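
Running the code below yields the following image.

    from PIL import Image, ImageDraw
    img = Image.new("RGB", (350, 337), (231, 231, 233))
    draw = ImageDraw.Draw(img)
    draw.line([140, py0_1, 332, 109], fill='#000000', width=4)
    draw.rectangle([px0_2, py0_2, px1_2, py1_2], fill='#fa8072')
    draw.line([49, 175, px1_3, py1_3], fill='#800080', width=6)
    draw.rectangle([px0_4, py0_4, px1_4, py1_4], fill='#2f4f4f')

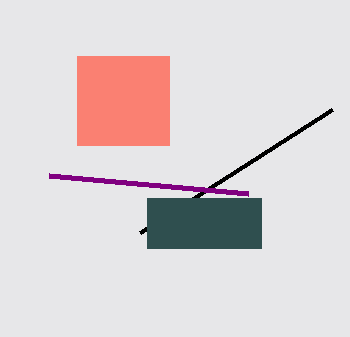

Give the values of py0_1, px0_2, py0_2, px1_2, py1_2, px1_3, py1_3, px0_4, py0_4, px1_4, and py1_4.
py0_1 = 232; px0_2 = 77; py0_2 = 56; px1_2 = 169; py1_2 = 145; px1_3 = 248; py1_3 = 193; px0_4 = 147; py0_4 = 198; px1_4 = 261; py1_4 = 248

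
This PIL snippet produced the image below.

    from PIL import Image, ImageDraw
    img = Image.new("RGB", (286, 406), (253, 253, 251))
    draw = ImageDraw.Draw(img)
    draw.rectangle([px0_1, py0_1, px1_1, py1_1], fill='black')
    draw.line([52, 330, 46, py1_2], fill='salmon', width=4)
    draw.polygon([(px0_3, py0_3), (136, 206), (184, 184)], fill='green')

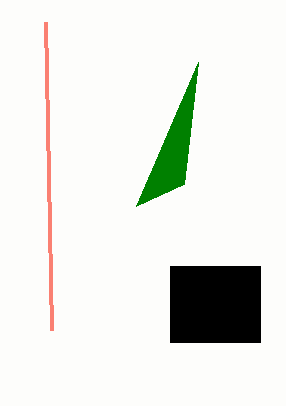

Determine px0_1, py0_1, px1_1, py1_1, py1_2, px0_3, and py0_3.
px0_1 = 170; py0_1 = 266; px1_1 = 260; py1_1 = 342; py1_2 = 22; px0_3 = 198; py0_3 = 62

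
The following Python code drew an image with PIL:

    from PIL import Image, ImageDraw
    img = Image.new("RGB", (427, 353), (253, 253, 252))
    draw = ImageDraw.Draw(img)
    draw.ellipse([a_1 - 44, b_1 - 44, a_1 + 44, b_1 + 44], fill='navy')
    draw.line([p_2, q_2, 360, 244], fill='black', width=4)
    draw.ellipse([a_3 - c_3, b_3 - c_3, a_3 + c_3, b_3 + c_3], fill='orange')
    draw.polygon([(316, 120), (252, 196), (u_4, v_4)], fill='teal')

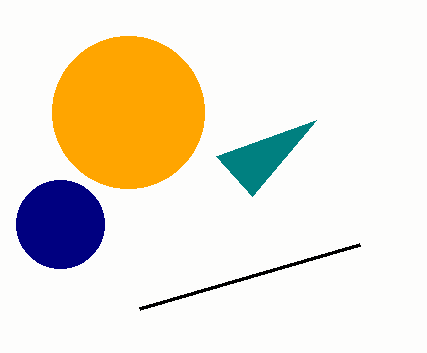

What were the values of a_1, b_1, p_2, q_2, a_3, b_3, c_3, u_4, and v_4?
a_1 = 60; b_1 = 224; p_2 = 140; q_2 = 308; a_3 = 128; b_3 = 112; c_3 = 76; u_4 = 216; v_4 = 156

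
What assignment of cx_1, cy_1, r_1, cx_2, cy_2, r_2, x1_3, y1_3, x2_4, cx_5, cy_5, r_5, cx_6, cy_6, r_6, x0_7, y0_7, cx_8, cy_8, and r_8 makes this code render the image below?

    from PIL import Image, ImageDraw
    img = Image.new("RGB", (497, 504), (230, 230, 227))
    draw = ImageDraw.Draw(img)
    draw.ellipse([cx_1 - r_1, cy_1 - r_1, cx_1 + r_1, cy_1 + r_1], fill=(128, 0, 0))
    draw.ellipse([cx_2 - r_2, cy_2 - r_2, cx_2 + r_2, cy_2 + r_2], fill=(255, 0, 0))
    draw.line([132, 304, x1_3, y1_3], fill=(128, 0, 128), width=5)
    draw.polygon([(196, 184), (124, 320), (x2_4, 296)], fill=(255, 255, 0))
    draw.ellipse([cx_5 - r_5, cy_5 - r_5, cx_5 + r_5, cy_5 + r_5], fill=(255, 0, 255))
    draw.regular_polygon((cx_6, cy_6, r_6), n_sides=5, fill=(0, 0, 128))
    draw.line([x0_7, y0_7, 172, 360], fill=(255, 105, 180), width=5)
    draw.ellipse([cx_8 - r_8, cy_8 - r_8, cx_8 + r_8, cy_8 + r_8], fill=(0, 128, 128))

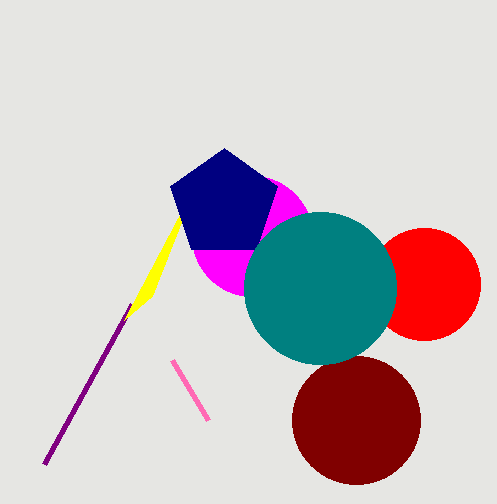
cx_1 = 356
cy_1 = 420
r_1 = 64
cx_2 = 424
cy_2 = 284
r_2 = 56
x1_3 = 44
y1_3 = 464
x2_4 = 152
cx_5 = 252
cy_5 = 236
r_5 = 60
cx_6 = 224
cy_6 = 204
r_6 = 56
x0_7 = 208
y0_7 = 420
cx_8 = 320
cy_8 = 288
r_8 = 76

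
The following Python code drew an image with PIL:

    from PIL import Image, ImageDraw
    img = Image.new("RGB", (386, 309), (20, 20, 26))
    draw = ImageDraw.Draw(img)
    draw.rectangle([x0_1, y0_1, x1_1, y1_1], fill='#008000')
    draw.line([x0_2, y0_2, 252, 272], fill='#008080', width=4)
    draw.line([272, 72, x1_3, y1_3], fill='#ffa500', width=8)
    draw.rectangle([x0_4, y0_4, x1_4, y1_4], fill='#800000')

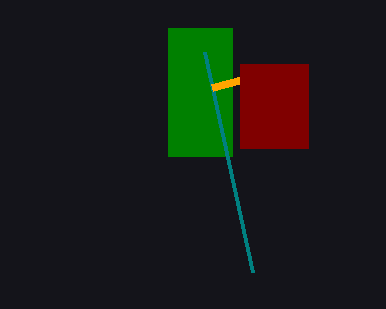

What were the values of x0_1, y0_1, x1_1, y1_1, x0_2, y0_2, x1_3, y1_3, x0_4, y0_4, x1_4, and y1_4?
x0_1 = 168, y0_1 = 28, x1_1 = 232, y1_1 = 156, x0_2 = 204, y0_2 = 52, x1_3 = 212, y1_3 = 88, x0_4 = 240, y0_4 = 64, x1_4 = 308, y1_4 = 148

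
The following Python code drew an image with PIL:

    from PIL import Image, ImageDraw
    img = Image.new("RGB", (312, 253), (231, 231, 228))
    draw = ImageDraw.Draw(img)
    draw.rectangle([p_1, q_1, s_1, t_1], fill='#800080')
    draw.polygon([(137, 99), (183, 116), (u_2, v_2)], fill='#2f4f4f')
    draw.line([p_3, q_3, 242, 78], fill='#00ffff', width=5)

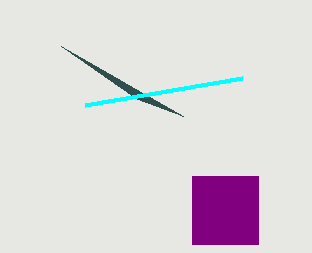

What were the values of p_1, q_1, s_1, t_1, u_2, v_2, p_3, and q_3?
p_1 = 192; q_1 = 176; s_1 = 258; t_1 = 244; u_2 = 61; v_2 = 46; p_3 = 85; q_3 = 105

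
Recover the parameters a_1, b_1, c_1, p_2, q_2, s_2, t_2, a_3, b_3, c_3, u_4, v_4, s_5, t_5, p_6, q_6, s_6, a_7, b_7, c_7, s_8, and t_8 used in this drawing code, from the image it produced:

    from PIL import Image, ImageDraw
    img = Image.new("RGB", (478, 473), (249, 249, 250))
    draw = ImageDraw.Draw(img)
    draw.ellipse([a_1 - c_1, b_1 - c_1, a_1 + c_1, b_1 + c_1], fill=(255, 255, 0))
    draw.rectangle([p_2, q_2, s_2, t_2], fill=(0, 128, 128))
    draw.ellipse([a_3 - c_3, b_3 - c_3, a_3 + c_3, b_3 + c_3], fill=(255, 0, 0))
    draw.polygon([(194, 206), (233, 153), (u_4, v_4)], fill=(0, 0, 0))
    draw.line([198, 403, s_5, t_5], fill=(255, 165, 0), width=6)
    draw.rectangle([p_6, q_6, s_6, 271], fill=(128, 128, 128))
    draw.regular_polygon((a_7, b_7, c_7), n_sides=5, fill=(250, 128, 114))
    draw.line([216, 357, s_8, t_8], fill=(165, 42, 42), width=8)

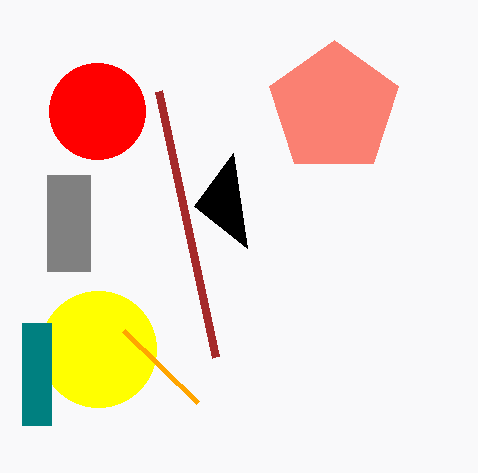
a_1 = 98
b_1 = 349
c_1 = 58
p_2 = 22
q_2 = 323
s_2 = 51
t_2 = 425
a_3 = 97
b_3 = 111
c_3 = 48
u_4 = 247
v_4 = 248
s_5 = 124
t_5 = 331
p_6 = 47
q_6 = 175
s_6 = 90
a_7 = 334
b_7 = 108
c_7 = 68
s_8 = 159
t_8 = 91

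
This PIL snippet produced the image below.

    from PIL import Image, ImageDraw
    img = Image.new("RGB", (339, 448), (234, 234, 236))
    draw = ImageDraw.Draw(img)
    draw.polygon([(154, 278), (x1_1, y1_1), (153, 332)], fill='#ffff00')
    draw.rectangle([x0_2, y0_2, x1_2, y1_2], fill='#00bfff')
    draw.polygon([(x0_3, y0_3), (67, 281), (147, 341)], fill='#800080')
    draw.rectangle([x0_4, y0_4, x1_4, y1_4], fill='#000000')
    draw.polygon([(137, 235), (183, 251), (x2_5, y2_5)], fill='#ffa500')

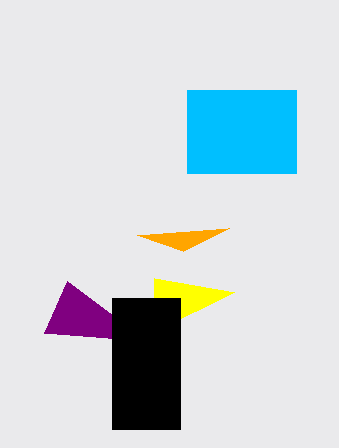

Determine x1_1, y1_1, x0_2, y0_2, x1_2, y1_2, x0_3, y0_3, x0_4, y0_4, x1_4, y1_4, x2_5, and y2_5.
x1_1 = 234; y1_1 = 292; x0_2 = 187; y0_2 = 90; x1_2 = 296; y1_2 = 173; x0_3 = 44; y0_3 = 333; x0_4 = 112; y0_4 = 298; x1_4 = 180; y1_4 = 429; x2_5 = 229; y2_5 = 228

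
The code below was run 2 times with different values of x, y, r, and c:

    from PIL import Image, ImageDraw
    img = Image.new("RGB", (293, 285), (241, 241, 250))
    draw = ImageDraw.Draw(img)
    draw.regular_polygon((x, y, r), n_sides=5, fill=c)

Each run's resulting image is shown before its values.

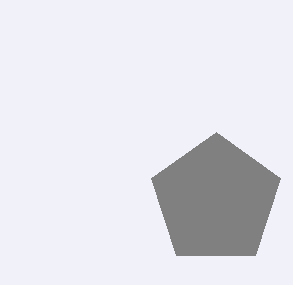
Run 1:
x = 216; y = 200; r = 68; c = 'gray'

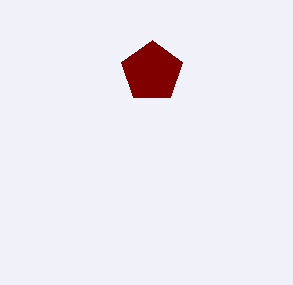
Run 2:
x = 152, y = 72, r = 32, c = 'maroon'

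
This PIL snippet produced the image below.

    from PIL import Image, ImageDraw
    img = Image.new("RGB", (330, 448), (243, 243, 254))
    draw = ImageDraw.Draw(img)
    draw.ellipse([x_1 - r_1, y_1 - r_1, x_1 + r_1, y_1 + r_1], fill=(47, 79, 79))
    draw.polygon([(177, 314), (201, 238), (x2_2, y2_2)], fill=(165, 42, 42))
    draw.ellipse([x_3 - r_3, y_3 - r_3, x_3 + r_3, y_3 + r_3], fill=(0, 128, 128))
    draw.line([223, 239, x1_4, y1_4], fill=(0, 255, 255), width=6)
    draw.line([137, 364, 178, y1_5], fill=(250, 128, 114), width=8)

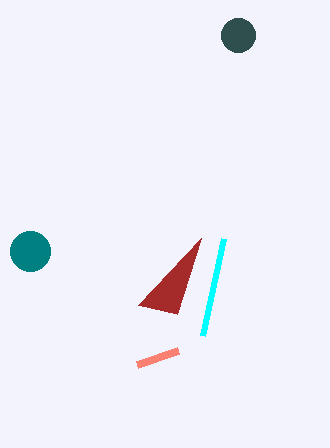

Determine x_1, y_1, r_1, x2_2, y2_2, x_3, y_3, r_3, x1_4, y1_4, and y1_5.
x_1 = 238; y_1 = 35; r_1 = 17; x2_2 = 138; y2_2 = 305; x_3 = 30; y_3 = 251; r_3 = 20; x1_4 = 202; y1_4 = 336; y1_5 = 350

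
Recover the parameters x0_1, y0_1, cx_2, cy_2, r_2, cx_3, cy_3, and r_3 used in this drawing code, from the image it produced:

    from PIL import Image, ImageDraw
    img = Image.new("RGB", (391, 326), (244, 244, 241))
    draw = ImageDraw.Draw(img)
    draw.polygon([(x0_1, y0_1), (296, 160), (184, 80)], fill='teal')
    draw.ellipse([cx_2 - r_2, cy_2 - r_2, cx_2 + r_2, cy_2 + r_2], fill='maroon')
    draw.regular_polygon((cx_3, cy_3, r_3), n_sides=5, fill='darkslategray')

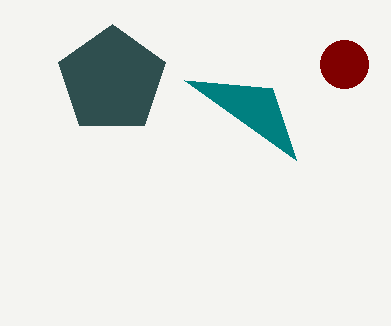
x0_1 = 272; y0_1 = 88; cx_2 = 344; cy_2 = 64; r_2 = 24; cx_3 = 112; cy_3 = 80; r_3 = 56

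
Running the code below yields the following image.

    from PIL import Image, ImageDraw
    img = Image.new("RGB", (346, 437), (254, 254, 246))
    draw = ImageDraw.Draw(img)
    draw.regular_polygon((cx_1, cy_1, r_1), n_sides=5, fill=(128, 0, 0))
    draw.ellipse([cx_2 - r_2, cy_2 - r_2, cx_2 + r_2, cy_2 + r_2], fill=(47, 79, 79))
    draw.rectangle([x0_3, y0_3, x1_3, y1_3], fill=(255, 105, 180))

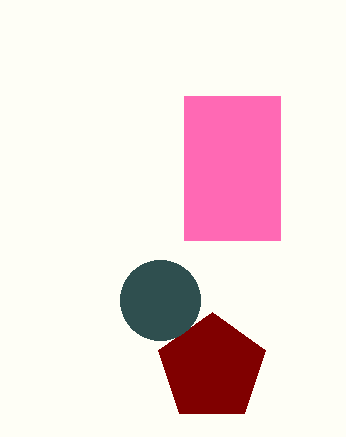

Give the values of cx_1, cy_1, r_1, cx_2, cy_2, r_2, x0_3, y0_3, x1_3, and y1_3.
cx_1 = 212, cy_1 = 368, r_1 = 56, cx_2 = 160, cy_2 = 300, r_2 = 40, x0_3 = 184, y0_3 = 96, x1_3 = 280, y1_3 = 240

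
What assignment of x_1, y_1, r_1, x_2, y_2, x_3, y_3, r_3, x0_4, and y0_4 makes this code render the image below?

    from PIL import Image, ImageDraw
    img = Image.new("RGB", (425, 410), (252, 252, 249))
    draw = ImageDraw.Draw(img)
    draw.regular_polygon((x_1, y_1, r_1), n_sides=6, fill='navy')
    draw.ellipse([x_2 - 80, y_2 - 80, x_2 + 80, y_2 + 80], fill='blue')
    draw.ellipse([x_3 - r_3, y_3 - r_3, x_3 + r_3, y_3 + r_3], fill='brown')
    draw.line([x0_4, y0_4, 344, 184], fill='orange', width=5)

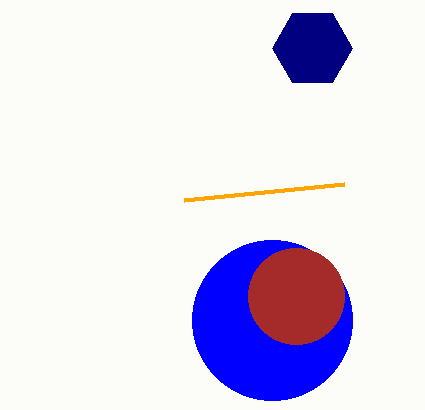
x_1 = 312, y_1 = 48, r_1 = 40, x_2 = 272, y_2 = 320, x_3 = 296, y_3 = 296, r_3 = 48, x0_4 = 184, y0_4 = 200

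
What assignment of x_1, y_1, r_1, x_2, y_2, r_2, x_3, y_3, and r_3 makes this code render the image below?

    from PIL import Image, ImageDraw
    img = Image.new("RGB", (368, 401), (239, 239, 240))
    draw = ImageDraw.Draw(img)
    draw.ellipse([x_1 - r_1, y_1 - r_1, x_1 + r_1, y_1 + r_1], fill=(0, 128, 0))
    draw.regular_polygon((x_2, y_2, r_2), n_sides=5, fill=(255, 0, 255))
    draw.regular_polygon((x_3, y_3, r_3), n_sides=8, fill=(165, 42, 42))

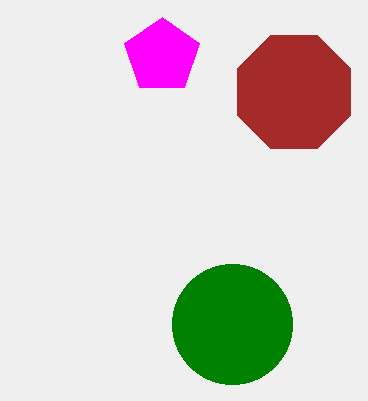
x_1 = 232
y_1 = 324
r_1 = 60
x_2 = 162
y_2 = 56
r_2 = 39
x_3 = 294
y_3 = 92
r_3 = 61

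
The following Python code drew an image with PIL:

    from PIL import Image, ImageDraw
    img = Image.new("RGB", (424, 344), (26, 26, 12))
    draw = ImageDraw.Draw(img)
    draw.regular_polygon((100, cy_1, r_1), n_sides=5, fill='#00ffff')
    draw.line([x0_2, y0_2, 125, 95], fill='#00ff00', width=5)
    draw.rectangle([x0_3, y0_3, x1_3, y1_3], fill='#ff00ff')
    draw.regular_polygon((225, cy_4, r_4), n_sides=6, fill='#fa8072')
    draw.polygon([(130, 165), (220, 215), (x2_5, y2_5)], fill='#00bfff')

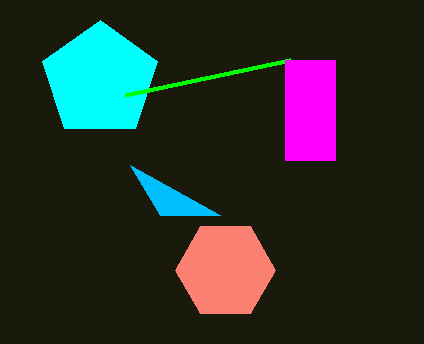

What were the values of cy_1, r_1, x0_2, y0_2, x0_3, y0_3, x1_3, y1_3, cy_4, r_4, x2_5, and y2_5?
cy_1 = 80, r_1 = 60, x0_2 = 290, y0_2 = 60, x0_3 = 285, y0_3 = 60, x1_3 = 335, y1_3 = 160, cy_4 = 270, r_4 = 50, x2_5 = 160, y2_5 = 215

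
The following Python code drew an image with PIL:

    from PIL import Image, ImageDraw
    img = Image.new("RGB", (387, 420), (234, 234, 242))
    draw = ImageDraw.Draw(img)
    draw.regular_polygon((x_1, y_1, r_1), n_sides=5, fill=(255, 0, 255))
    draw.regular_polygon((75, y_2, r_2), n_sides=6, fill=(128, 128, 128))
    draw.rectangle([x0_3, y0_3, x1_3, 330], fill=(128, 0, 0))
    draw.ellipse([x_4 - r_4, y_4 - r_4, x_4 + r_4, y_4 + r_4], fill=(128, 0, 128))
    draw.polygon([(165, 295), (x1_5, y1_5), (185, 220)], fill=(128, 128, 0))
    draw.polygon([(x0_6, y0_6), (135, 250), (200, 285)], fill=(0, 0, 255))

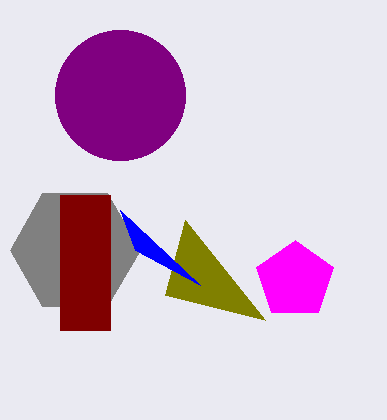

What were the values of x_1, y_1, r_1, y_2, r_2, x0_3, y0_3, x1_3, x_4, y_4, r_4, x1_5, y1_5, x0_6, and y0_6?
x_1 = 295; y_1 = 280; r_1 = 40; y_2 = 250; r_2 = 65; x0_3 = 60; y0_3 = 195; x1_3 = 110; x_4 = 120; y_4 = 95; r_4 = 65; x1_5 = 265; y1_5 = 320; x0_6 = 120; y0_6 = 210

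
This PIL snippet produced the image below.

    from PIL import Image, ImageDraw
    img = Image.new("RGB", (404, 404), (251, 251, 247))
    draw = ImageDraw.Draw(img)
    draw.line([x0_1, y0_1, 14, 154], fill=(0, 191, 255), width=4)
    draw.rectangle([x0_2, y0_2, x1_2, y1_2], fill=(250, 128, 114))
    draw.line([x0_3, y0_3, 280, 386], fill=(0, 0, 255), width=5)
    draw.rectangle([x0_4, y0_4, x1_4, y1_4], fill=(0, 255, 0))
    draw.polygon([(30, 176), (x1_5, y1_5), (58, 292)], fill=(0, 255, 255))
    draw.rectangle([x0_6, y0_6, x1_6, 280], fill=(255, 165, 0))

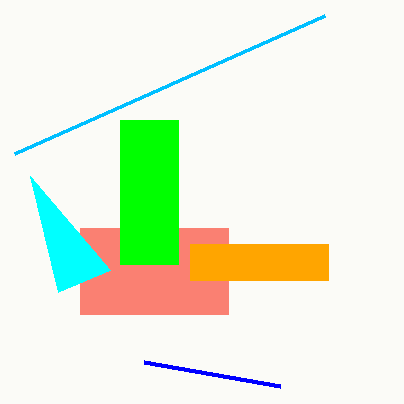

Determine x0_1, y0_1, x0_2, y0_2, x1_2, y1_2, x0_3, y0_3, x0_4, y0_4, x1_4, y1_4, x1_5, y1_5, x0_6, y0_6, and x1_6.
x0_1 = 324; y0_1 = 16; x0_2 = 80; y0_2 = 228; x1_2 = 228; y1_2 = 314; x0_3 = 144; y0_3 = 362; x0_4 = 120; y0_4 = 120; x1_4 = 178; y1_4 = 264; x1_5 = 110; y1_5 = 270; x0_6 = 190; y0_6 = 244; x1_6 = 328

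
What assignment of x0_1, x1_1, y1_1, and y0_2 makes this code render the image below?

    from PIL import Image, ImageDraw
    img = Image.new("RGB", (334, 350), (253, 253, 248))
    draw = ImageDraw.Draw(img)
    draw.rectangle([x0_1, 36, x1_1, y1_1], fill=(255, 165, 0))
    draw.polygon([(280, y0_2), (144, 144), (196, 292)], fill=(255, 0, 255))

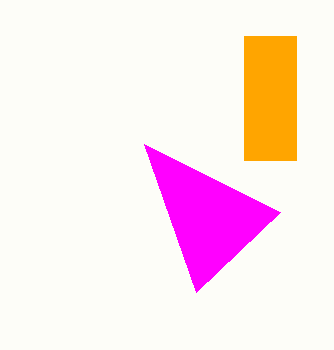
x0_1 = 244; x1_1 = 296; y1_1 = 160; y0_2 = 212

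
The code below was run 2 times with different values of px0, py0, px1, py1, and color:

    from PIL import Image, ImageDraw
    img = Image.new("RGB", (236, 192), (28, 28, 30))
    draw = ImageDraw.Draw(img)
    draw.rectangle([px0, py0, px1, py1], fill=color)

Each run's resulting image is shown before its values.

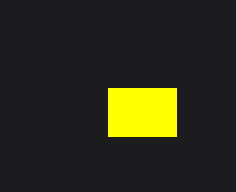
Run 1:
px0 = 108, py0 = 88, px1 = 176, py1 = 136, color = 'yellow'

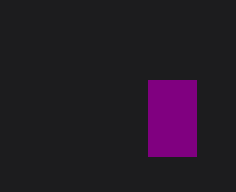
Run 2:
px0 = 148
py0 = 80
px1 = 196
py1 = 156
color = 'purple'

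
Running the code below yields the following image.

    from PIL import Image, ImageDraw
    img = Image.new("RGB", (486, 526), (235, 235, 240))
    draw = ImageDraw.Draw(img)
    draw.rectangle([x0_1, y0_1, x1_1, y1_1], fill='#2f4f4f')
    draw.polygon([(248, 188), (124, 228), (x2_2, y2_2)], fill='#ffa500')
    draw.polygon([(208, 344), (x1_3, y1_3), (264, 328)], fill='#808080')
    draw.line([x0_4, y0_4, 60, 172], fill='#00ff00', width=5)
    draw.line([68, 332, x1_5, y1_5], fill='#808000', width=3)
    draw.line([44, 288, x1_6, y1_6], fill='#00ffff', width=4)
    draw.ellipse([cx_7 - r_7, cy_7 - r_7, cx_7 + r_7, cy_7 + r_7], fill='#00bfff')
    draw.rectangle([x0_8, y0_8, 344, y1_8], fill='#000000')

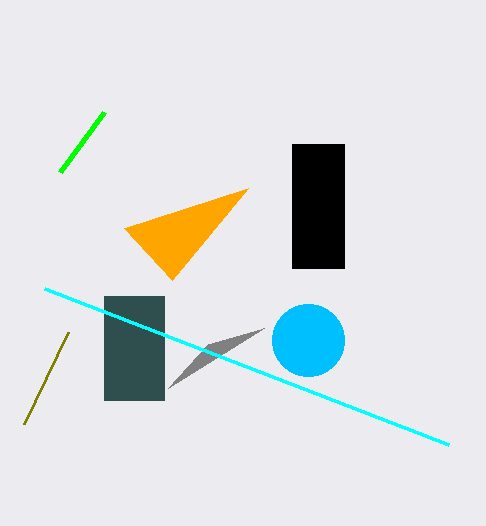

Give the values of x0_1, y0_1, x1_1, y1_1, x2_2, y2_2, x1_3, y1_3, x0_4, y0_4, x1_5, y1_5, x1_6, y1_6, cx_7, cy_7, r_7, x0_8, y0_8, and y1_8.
x0_1 = 104; y0_1 = 296; x1_1 = 164; y1_1 = 400; x2_2 = 172; y2_2 = 280; x1_3 = 168; y1_3 = 388; x0_4 = 104; y0_4 = 112; x1_5 = 24; y1_5 = 424; x1_6 = 448; y1_6 = 444; cx_7 = 308; cy_7 = 340; r_7 = 36; x0_8 = 292; y0_8 = 144; y1_8 = 268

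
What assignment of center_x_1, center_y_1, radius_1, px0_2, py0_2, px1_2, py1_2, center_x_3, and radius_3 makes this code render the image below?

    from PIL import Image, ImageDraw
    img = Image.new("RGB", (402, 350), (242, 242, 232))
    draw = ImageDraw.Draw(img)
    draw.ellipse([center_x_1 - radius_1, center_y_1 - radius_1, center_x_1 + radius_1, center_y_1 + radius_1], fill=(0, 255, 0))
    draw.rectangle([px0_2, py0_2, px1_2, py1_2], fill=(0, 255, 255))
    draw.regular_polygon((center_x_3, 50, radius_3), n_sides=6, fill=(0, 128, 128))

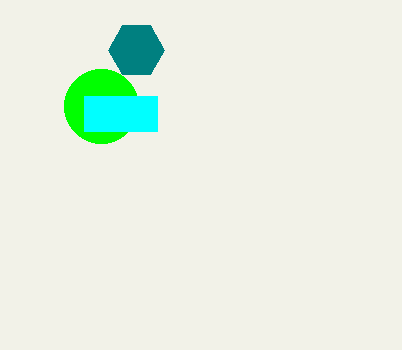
center_x_1 = 101
center_y_1 = 106
radius_1 = 37
px0_2 = 84
py0_2 = 96
px1_2 = 157
py1_2 = 131
center_x_3 = 136
radius_3 = 28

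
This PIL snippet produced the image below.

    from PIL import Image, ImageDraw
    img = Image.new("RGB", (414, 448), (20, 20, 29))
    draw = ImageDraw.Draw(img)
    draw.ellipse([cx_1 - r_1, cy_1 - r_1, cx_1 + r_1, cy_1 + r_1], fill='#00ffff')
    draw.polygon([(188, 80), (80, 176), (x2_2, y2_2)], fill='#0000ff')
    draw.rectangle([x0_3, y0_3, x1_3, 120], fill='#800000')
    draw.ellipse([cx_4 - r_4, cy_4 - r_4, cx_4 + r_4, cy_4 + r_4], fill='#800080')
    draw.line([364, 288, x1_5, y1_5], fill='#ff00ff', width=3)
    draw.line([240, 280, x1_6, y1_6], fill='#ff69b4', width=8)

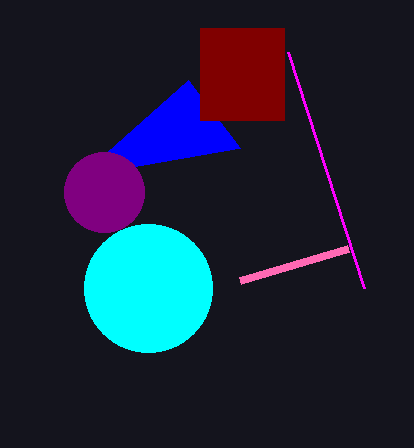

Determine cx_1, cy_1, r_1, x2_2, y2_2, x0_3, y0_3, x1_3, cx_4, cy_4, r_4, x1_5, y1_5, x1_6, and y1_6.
cx_1 = 148, cy_1 = 288, r_1 = 64, x2_2 = 240, y2_2 = 148, x0_3 = 200, y0_3 = 28, x1_3 = 284, cx_4 = 104, cy_4 = 192, r_4 = 40, x1_5 = 288, y1_5 = 52, x1_6 = 348, y1_6 = 248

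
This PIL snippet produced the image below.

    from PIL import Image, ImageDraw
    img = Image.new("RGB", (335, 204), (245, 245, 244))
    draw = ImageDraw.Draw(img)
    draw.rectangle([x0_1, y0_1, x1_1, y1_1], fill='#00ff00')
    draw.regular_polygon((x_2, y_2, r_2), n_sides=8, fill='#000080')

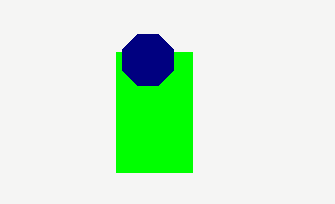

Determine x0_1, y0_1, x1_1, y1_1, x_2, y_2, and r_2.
x0_1 = 116
y0_1 = 52
x1_1 = 192
y1_1 = 172
x_2 = 148
y_2 = 60
r_2 = 28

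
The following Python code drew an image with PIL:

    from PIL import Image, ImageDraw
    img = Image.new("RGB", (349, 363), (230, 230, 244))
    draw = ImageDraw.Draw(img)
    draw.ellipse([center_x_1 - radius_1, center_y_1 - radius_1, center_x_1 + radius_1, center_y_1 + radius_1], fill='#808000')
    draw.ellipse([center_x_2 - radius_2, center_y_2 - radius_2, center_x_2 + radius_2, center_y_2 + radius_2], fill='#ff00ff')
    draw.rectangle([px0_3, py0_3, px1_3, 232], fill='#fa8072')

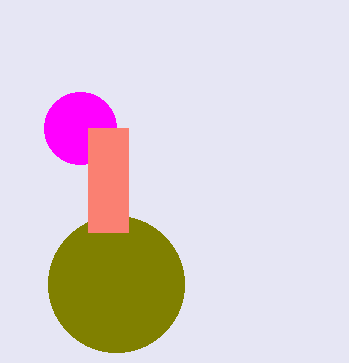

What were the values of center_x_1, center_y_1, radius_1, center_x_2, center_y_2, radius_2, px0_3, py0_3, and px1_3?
center_x_1 = 116
center_y_1 = 284
radius_1 = 68
center_x_2 = 80
center_y_2 = 128
radius_2 = 36
px0_3 = 88
py0_3 = 128
px1_3 = 128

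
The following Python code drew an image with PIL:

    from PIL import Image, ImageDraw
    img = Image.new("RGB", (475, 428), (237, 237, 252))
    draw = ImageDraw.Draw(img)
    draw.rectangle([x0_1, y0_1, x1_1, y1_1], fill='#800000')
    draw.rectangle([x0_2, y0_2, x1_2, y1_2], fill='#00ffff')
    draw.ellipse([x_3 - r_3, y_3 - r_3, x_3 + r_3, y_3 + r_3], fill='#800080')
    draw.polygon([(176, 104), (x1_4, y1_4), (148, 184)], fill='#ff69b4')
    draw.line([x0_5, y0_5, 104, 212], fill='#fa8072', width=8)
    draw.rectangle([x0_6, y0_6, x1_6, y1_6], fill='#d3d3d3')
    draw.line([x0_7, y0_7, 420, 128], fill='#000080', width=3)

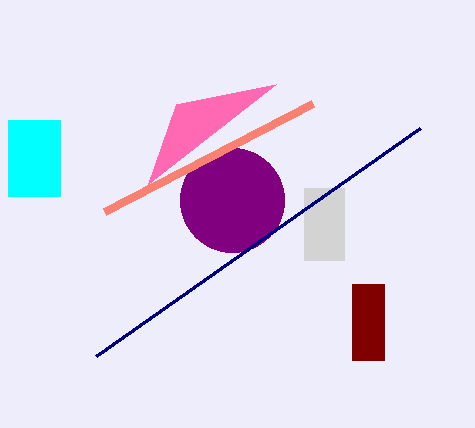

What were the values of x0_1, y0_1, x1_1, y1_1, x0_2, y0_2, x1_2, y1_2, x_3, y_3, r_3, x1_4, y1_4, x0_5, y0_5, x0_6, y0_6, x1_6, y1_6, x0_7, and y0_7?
x0_1 = 352, y0_1 = 284, x1_1 = 384, y1_1 = 360, x0_2 = 8, y0_2 = 120, x1_2 = 60, y1_2 = 196, x_3 = 232, y_3 = 200, r_3 = 52, x1_4 = 276, y1_4 = 84, x0_5 = 312, y0_5 = 104, x0_6 = 304, y0_6 = 188, x1_6 = 344, y1_6 = 260, x0_7 = 96, y0_7 = 356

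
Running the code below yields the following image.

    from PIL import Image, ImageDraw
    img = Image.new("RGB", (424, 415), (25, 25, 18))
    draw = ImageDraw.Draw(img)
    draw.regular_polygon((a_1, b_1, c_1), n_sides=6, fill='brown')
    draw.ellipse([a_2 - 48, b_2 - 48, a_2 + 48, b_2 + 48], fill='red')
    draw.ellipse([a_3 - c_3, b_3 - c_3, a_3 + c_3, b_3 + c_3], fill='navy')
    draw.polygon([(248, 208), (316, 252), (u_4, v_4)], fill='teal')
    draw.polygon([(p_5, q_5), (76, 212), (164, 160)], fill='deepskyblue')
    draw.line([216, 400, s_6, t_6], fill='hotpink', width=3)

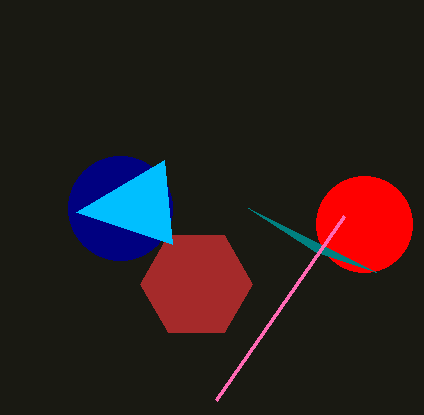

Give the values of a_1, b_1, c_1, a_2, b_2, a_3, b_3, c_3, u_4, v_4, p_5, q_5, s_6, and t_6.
a_1 = 196
b_1 = 284
c_1 = 56
a_2 = 364
b_2 = 224
a_3 = 120
b_3 = 208
c_3 = 52
u_4 = 376
v_4 = 272
p_5 = 172
q_5 = 244
s_6 = 344
t_6 = 216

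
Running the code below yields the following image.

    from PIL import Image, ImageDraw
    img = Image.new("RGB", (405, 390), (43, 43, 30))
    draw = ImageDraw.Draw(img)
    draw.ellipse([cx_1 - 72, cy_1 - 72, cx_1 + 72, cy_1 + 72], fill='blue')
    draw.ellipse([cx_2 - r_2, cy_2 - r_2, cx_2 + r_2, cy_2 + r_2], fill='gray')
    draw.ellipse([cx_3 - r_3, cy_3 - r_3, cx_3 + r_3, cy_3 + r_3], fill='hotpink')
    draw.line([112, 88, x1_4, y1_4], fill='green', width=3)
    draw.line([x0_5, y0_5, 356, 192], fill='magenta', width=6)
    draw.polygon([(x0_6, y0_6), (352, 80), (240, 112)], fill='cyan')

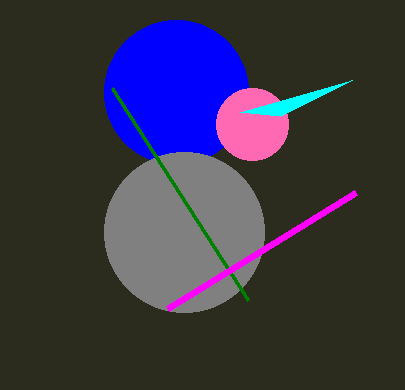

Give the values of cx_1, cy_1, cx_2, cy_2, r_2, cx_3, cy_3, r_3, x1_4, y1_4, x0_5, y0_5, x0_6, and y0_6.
cx_1 = 176; cy_1 = 92; cx_2 = 184; cy_2 = 232; r_2 = 80; cx_3 = 252; cy_3 = 124; r_3 = 36; x1_4 = 248; y1_4 = 300; x0_5 = 168; y0_5 = 308; x0_6 = 280; y0_6 = 116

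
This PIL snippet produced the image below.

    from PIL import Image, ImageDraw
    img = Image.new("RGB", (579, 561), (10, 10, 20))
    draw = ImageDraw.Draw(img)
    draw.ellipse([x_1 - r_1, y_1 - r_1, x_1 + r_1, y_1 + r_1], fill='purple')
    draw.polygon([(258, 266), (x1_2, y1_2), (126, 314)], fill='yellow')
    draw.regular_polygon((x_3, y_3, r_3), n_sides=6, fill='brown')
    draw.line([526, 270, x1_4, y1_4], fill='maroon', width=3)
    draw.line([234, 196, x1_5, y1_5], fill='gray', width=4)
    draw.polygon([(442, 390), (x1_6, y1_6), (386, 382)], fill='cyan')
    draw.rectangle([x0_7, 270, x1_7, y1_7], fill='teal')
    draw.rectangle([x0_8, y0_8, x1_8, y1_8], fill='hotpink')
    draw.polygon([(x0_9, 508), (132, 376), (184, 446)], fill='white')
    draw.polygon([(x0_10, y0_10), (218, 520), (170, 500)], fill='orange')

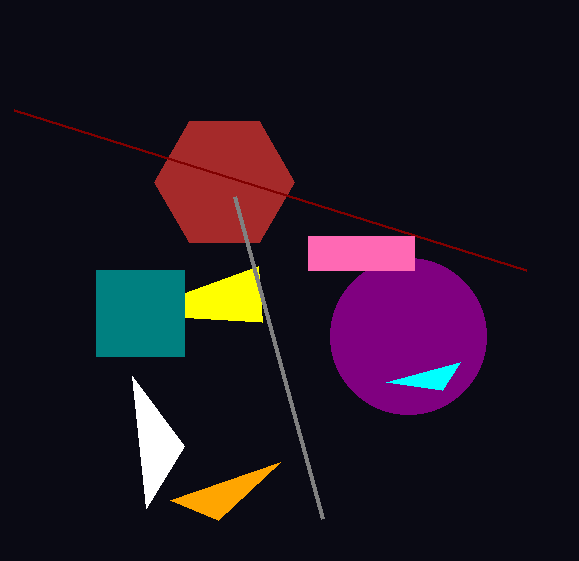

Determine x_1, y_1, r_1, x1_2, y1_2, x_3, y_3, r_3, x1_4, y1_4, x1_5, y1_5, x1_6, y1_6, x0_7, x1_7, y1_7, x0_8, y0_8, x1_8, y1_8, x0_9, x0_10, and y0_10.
x_1 = 408
y_1 = 336
r_1 = 78
x1_2 = 262
y1_2 = 322
x_3 = 224
y_3 = 182
r_3 = 70
x1_4 = 14
y1_4 = 110
x1_5 = 322
y1_5 = 518
x1_6 = 460
y1_6 = 362
x0_7 = 96
x1_7 = 184
y1_7 = 356
x0_8 = 308
y0_8 = 236
x1_8 = 414
y1_8 = 270
x0_9 = 146
x0_10 = 280
y0_10 = 462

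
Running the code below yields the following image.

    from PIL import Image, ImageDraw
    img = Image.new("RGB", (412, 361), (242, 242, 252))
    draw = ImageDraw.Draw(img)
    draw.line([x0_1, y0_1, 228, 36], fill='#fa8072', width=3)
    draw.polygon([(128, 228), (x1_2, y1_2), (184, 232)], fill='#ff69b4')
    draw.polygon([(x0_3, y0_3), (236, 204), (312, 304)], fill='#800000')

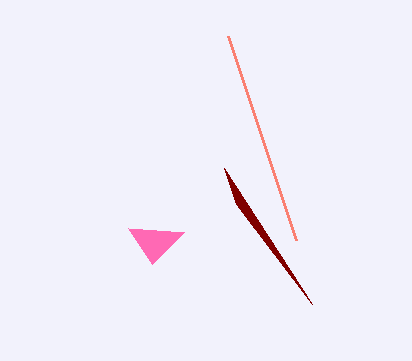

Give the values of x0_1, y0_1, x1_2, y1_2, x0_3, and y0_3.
x0_1 = 296, y0_1 = 240, x1_2 = 152, y1_2 = 264, x0_3 = 224, y0_3 = 168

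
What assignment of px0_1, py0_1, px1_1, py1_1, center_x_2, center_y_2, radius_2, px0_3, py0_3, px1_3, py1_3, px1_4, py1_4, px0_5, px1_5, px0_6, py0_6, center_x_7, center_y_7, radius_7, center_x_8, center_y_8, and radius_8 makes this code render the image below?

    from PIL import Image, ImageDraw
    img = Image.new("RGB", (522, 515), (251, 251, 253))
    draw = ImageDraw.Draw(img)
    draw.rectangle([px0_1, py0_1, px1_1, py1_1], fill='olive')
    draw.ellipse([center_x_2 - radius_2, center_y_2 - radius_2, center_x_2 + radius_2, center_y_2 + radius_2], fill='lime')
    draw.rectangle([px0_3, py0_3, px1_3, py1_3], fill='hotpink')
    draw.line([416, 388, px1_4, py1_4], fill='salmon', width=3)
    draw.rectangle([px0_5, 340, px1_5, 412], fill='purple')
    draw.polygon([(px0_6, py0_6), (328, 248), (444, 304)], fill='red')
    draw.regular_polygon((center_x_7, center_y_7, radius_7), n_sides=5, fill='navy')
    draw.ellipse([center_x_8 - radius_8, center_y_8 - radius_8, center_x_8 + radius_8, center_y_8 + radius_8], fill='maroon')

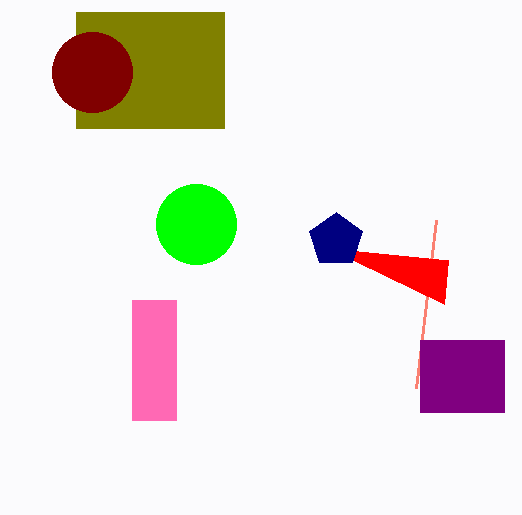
px0_1 = 76, py0_1 = 12, px1_1 = 224, py1_1 = 128, center_x_2 = 196, center_y_2 = 224, radius_2 = 40, px0_3 = 132, py0_3 = 300, px1_3 = 176, py1_3 = 420, px1_4 = 436, py1_4 = 220, px0_5 = 420, px1_5 = 504, px0_6 = 448, py0_6 = 260, center_x_7 = 336, center_y_7 = 240, radius_7 = 28, center_x_8 = 92, center_y_8 = 72, radius_8 = 40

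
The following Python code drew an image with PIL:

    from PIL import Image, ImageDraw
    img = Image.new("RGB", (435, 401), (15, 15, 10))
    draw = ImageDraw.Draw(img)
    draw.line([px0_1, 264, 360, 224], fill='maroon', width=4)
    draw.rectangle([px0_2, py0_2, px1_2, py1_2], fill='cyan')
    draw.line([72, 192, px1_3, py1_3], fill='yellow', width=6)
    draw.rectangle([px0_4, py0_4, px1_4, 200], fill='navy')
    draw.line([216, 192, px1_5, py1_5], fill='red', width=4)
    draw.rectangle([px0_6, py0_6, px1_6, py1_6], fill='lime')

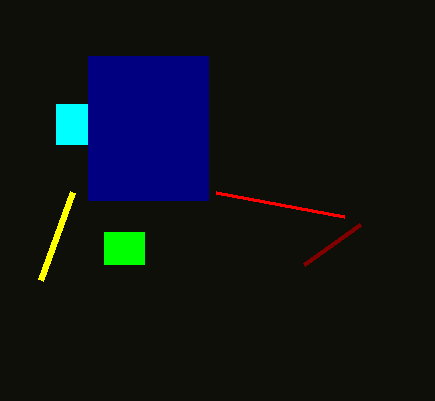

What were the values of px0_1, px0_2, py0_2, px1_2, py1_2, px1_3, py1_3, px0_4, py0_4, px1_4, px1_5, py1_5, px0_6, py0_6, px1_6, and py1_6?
px0_1 = 304
px0_2 = 56
py0_2 = 104
px1_2 = 88
py1_2 = 144
px1_3 = 40
py1_3 = 280
px0_4 = 88
py0_4 = 56
px1_4 = 208
px1_5 = 344
py1_5 = 216
px0_6 = 104
py0_6 = 232
px1_6 = 144
py1_6 = 264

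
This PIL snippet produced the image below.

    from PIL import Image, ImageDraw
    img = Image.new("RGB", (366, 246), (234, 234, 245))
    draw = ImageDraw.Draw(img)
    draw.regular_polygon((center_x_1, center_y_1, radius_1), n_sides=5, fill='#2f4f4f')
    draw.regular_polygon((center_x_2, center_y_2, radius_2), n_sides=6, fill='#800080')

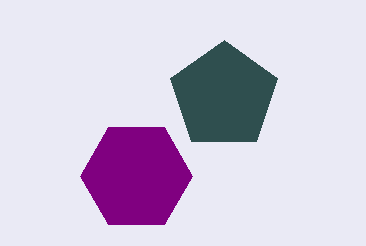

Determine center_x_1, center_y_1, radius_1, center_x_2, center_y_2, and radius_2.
center_x_1 = 224
center_y_1 = 96
radius_1 = 56
center_x_2 = 136
center_y_2 = 176
radius_2 = 56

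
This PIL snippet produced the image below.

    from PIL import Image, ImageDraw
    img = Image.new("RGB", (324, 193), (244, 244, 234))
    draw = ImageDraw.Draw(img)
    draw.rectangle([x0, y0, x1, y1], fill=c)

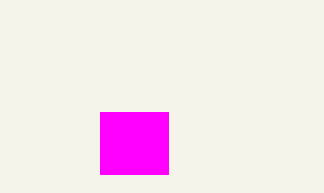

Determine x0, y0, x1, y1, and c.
x0 = 100; y0 = 112; x1 = 168; y1 = 174; c = 'magenta'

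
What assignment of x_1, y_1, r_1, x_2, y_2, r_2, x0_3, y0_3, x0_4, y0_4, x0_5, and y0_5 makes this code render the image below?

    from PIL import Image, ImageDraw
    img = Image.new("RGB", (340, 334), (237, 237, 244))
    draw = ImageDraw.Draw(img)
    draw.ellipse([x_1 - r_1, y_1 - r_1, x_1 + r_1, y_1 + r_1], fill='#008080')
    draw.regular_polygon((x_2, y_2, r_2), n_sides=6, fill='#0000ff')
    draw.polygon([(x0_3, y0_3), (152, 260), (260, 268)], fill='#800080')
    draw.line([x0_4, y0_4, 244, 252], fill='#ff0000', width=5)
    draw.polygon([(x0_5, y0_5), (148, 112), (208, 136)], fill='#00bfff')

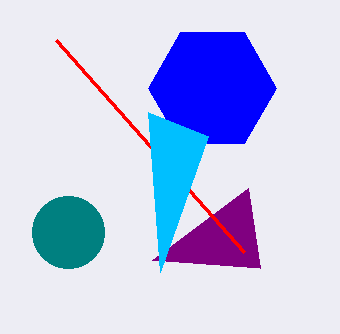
x_1 = 68, y_1 = 232, r_1 = 36, x_2 = 212, y_2 = 88, r_2 = 64, x0_3 = 248, y0_3 = 188, x0_4 = 56, y0_4 = 40, x0_5 = 160, y0_5 = 272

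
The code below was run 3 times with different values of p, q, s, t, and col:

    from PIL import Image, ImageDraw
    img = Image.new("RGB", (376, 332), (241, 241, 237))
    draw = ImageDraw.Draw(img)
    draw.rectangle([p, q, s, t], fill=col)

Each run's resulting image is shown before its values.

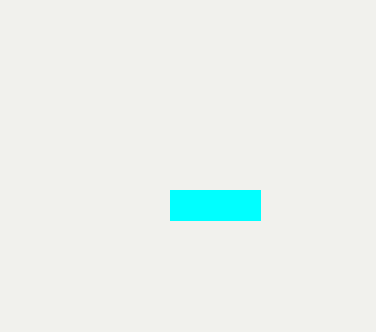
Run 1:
p = 170; q = 190; s = 260; t = 220; col = 'cyan'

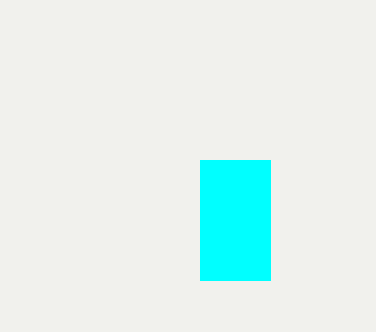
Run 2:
p = 200, q = 160, s = 270, t = 280, col = 'cyan'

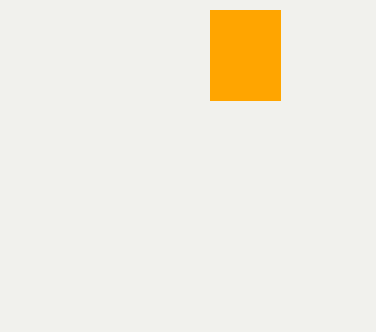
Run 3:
p = 210, q = 10, s = 280, t = 100, col = 'orange'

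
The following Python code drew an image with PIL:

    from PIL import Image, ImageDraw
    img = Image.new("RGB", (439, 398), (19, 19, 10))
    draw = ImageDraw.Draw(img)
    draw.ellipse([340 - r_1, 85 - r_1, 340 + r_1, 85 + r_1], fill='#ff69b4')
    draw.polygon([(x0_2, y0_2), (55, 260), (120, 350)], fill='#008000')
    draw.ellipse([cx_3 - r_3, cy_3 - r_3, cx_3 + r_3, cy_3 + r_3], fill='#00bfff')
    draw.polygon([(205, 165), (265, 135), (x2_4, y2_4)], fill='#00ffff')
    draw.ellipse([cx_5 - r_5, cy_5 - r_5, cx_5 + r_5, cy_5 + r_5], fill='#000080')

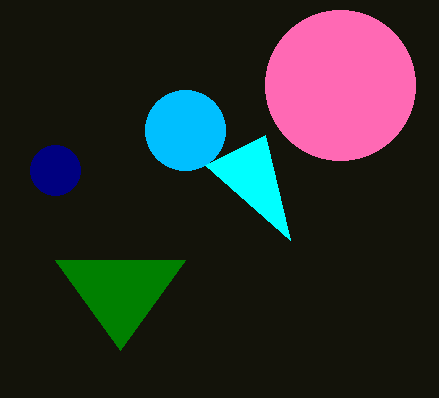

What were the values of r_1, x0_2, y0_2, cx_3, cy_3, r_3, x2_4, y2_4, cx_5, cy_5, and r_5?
r_1 = 75, x0_2 = 185, y0_2 = 260, cx_3 = 185, cy_3 = 130, r_3 = 40, x2_4 = 290, y2_4 = 240, cx_5 = 55, cy_5 = 170, r_5 = 25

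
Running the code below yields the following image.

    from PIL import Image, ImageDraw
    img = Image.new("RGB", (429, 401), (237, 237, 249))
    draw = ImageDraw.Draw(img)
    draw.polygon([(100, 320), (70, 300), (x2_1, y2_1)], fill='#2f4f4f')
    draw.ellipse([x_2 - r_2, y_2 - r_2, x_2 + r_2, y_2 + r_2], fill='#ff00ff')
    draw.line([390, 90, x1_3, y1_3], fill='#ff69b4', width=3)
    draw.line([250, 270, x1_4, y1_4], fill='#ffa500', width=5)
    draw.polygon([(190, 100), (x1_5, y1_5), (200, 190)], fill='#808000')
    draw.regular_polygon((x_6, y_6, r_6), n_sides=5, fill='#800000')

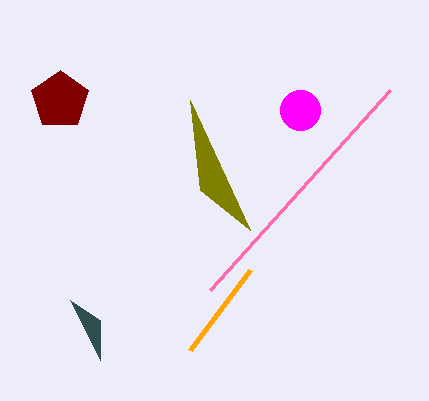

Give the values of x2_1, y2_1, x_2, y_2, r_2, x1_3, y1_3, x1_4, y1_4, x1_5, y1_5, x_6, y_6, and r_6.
x2_1 = 100; y2_1 = 360; x_2 = 300; y_2 = 110; r_2 = 20; x1_3 = 210; y1_3 = 290; x1_4 = 190; y1_4 = 350; x1_5 = 250; y1_5 = 230; x_6 = 60; y_6 = 100; r_6 = 30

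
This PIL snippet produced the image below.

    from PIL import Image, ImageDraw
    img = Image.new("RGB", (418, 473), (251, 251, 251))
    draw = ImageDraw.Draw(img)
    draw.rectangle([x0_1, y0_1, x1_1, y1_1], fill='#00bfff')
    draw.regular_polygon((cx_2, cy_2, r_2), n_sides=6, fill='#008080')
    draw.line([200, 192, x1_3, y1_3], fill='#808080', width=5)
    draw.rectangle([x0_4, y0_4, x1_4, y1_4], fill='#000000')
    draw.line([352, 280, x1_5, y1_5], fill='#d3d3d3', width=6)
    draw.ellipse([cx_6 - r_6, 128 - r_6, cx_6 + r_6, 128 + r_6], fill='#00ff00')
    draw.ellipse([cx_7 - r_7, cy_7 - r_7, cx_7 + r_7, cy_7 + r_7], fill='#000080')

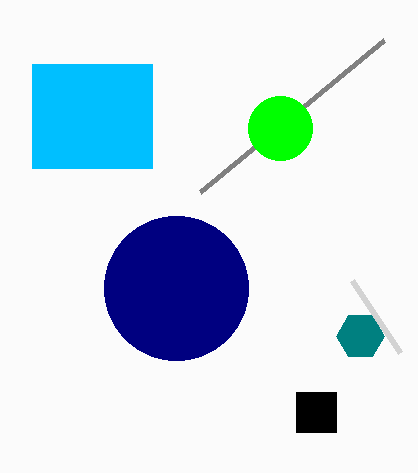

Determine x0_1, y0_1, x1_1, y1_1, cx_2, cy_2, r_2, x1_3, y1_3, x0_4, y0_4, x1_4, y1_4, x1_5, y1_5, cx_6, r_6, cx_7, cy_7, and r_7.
x0_1 = 32; y0_1 = 64; x1_1 = 152; y1_1 = 168; cx_2 = 360; cy_2 = 336; r_2 = 24; x1_3 = 384; y1_3 = 40; x0_4 = 296; y0_4 = 392; x1_4 = 336; y1_4 = 432; x1_5 = 400; y1_5 = 352; cx_6 = 280; r_6 = 32; cx_7 = 176; cy_7 = 288; r_7 = 72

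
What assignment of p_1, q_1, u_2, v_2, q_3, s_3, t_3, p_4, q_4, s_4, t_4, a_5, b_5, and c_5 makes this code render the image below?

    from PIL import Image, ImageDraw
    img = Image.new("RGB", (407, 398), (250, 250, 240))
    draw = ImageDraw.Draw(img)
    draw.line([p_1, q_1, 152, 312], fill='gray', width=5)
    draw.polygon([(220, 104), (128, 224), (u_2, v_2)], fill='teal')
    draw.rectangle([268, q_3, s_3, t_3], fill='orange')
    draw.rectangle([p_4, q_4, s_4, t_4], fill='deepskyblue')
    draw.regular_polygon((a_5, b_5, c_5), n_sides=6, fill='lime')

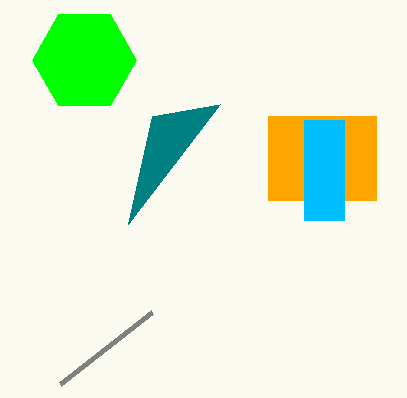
p_1 = 60, q_1 = 384, u_2 = 152, v_2 = 116, q_3 = 116, s_3 = 376, t_3 = 200, p_4 = 304, q_4 = 120, s_4 = 344, t_4 = 220, a_5 = 84, b_5 = 60, c_5 = 52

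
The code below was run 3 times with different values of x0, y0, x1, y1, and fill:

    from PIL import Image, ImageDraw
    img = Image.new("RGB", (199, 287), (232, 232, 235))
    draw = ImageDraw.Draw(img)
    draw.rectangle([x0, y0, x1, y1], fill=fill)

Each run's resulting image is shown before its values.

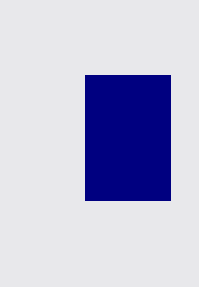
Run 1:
x0 = 85; y0 = 75; x1 = 170; y1 = 200; fill = 'navy'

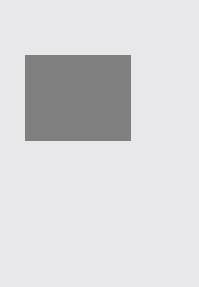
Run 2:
x0 = 25
y0 = 55
x1 = 130
y1 = 140
fill = 'gray'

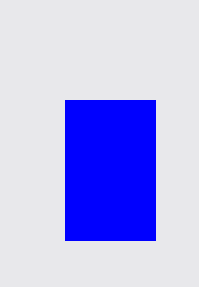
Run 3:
x0 = 65
y0 = 100
x1 = 155
y1 = 240
fill = 'blue'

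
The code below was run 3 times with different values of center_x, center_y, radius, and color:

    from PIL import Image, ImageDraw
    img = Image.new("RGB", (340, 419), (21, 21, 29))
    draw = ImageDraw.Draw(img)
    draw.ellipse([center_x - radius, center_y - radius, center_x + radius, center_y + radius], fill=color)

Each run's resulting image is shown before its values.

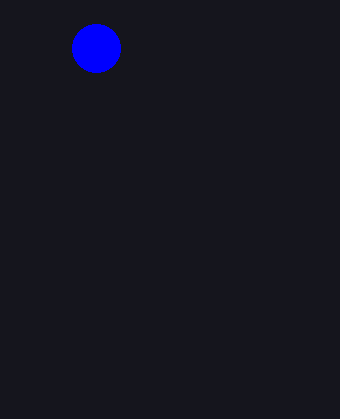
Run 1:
center_x = 96; center_y = 48; radius = 24; color = 'blue'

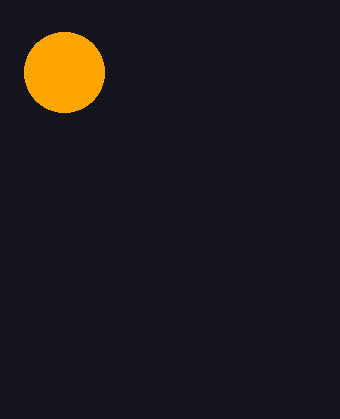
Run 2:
center_x = 64
center_y = 72
radius = 40
color = 'orange'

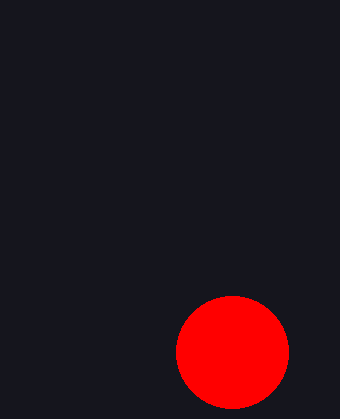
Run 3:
center_x = 232; center_y = 352; radius = 56; color = 'red'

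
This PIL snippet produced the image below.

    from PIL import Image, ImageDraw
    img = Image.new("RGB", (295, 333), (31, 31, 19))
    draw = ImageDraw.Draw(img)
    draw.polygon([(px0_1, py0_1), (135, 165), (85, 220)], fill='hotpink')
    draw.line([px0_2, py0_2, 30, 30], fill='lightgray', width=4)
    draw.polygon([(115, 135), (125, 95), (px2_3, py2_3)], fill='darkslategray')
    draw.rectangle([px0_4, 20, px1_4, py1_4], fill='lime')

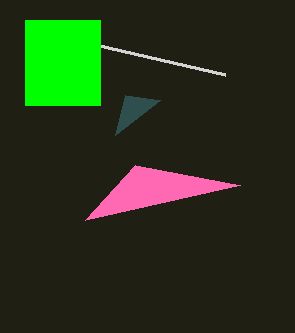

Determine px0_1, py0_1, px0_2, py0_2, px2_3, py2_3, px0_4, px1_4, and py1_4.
px0_1 = 240
py0_1 = 185
px0_2 = 225
py0_2 = 75
px2_3 = 160
py2_3 = 100
px0_4 = 25
px1_4 = 100
py1_4 = 105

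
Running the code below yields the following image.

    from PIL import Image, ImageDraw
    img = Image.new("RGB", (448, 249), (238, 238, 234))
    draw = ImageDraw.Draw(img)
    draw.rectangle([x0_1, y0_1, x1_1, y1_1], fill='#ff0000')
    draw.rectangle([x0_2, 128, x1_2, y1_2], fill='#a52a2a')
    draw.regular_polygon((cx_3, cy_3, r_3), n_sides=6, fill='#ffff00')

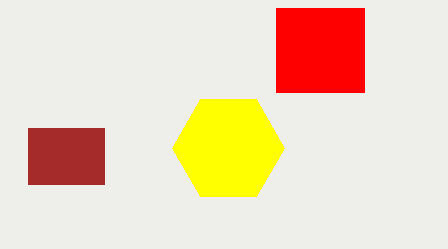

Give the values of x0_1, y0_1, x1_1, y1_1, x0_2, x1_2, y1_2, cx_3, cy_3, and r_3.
x0_1 = 276; y0_1 = 8; x1_1 = 364; y1_1 = 92; x0_2 = 28; x1_2 = 104; y1_2 = 184; cx_3 = 228; cy_3 = 148; r_3 = 56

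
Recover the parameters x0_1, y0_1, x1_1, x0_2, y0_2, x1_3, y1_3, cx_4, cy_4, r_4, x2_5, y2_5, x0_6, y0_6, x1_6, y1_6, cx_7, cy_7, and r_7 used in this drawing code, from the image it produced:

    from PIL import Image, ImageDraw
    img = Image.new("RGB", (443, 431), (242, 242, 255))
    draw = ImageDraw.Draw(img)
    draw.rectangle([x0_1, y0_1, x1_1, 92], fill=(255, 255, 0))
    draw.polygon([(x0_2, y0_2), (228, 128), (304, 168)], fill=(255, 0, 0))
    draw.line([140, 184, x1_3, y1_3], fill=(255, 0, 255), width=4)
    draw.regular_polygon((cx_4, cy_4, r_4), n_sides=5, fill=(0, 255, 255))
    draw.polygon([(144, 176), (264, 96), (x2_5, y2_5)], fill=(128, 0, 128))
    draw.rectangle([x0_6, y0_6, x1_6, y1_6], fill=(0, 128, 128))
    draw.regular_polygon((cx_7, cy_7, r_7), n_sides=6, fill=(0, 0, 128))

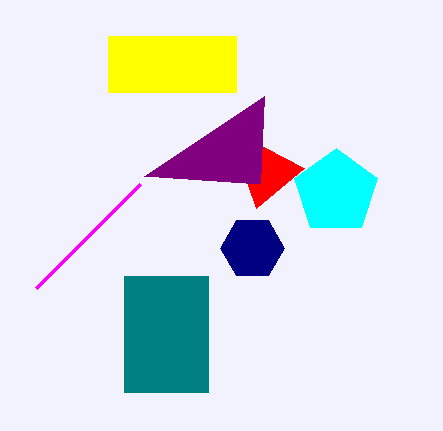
x0_1 = 108, y0_1 = 36, x1_1 = 236, x0_2 = 256, y0_2 = 208, x1_3 = 36, y1_3 = 288, cx_4 = 336, cy_4 = 192, r_4 = 44, x2_5 = 260, y2_5 = 184, x0_6 = 124, y0_6 = 276, x1_6 = 208, y1_6 = 392, cx_7 = 252, cy_7 = 248, r_7 = 32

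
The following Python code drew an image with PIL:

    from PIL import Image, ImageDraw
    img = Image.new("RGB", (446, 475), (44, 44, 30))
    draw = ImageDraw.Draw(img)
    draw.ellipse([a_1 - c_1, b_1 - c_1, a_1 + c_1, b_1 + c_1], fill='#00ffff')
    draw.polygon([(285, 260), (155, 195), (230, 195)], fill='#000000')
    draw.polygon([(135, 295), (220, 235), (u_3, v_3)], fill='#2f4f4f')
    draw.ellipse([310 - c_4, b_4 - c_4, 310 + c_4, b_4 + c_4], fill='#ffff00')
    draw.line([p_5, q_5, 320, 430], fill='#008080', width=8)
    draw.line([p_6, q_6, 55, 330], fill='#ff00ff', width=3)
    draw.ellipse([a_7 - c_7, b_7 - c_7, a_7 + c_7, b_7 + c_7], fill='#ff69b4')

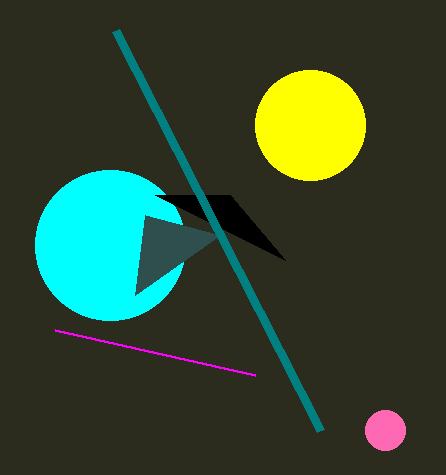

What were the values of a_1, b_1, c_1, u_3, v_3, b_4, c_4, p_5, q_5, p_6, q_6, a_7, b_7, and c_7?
a_1 = 110; b_1 = 245; c_1 = 75; u_3 = 145; v_3 = 215; b_4 = 125; c_4 = 55; p_5 = 115; q_5 = 30; p_6 = 255; q_6 = 375; a_7 = 385; b_7 = 430; c_7 = 20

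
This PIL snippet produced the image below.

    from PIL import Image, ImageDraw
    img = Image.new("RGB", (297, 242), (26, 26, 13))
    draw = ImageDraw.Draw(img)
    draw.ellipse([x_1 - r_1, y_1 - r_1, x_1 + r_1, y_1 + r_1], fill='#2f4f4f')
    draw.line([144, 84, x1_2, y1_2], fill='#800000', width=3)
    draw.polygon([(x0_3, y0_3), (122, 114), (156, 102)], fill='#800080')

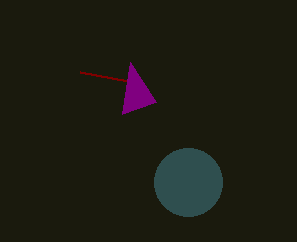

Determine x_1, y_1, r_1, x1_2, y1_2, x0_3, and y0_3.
x_1 = 188, y_1 = 182, r_1 = 34, x1_2 = 80, y1_2 = 72, x0_3 = 130, y0_3 = 62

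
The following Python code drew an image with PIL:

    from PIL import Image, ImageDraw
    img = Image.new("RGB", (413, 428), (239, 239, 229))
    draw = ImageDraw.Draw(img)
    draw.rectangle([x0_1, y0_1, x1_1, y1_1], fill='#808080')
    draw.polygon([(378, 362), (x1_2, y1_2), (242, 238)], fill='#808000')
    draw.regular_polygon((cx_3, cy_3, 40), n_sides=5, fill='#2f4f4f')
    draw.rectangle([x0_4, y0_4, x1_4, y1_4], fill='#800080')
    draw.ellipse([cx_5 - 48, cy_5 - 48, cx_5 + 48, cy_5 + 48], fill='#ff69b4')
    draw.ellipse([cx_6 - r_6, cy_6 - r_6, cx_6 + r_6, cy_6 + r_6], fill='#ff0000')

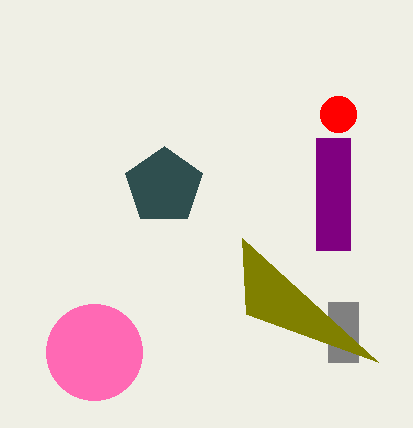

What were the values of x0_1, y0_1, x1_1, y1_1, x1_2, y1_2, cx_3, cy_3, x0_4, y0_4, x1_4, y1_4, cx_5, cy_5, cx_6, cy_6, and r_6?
x0_1 = 328; y0_1 = 302; x1_1 = 358; y1_1 = 362; x1_2 = 246; y1_2 = 314; cx_3 = 164; cy_3 = 186; x0_4 = 316; y0_4 = 138; x1_4 = 350; y1_4 = 250; cx_5 = 94; cy_5 = 352; cx_6 = 338; cy_6 = 114; r_6 = 18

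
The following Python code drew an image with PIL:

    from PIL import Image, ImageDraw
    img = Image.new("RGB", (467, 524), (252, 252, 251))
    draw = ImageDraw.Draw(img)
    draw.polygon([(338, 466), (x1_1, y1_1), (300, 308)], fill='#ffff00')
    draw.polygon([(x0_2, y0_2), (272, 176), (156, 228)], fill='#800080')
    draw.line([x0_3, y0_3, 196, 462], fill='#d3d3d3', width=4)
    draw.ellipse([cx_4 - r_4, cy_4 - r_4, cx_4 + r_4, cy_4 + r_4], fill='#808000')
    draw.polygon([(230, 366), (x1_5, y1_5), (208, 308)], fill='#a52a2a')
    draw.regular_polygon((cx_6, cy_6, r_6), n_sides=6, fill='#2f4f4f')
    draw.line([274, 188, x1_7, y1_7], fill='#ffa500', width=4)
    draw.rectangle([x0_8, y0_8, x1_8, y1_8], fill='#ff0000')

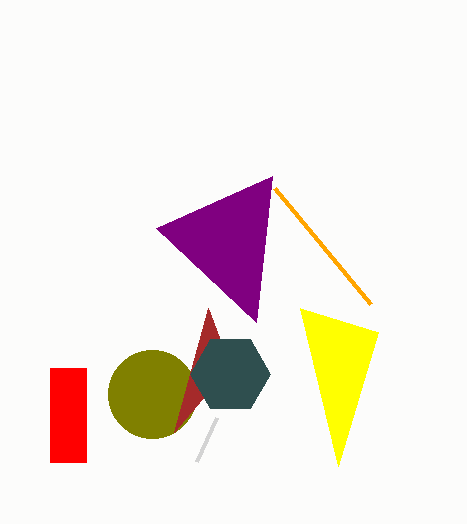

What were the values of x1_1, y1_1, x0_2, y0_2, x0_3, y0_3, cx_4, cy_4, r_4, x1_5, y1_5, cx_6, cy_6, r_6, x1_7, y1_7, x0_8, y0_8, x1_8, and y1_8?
x1_1 = 378, y1_1 = 332, x0_2 = 256, y0_2 = 322, x0_3 = 216, y0_3 = 418, cx_4 = 152, cy_4 = 394, r_4 = 44, x1_5 = 174, y1_5 = 432, cx_6 = 230, cy_6 = 374, r_6 = 40, x1_7 = 370, y1_7 = 304, x0_8 = 50, y0_8 = 368, x1_8 = 86, y1_8 = 462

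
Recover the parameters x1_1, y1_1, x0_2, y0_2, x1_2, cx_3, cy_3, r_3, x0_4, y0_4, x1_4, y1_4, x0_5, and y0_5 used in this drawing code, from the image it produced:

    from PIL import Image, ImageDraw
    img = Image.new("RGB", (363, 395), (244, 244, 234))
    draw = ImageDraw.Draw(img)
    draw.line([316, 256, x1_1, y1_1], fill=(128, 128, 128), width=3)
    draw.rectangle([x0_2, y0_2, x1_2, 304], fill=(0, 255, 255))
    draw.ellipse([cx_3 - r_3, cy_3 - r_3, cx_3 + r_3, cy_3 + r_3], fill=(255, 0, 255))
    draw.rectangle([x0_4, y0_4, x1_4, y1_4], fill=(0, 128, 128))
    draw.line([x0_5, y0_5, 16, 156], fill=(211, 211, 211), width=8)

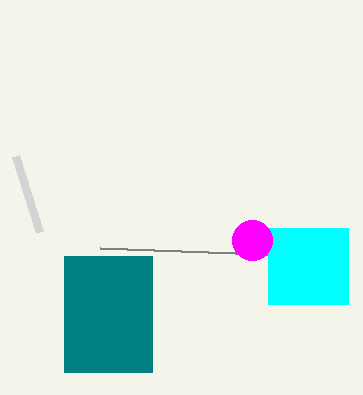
x1_1 = 100, y1_1 = 248, x0_2 = 268, y0_2 = 228, x1_2 = 348, cx_3 = 252, cy_3 = 240, r_3 = 20, x0_4 = 64, y0_4 = 256, x1_4 = 152, y1_4 = 372, x0_5 = 40, y0_5 = 232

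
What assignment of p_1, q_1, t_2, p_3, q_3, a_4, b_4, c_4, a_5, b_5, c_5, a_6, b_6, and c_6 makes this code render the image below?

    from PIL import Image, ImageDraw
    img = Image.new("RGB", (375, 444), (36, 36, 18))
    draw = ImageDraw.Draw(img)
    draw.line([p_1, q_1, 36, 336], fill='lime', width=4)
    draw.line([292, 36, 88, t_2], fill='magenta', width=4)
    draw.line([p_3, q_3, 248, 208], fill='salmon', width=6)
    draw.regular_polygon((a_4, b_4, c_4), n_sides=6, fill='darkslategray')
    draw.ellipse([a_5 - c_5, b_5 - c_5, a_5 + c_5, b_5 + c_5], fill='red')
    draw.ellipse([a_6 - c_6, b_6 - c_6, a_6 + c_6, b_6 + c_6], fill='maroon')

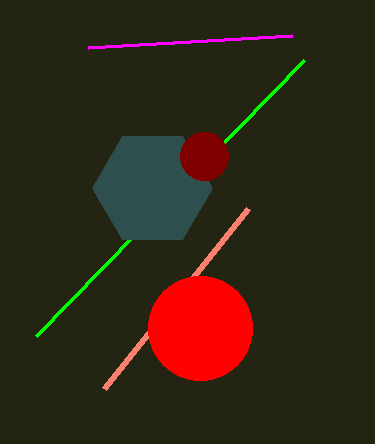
p_1 = 304, q_1 = 60, t_2 = 48, p_3 = 104, q_3 = 388, a_4 = 152, b_4 = 188, c_4 = 60, a_5 = 200, b_5 = 328, c_5 = 52, a_6 = 204, b_6 = 156, c_6 = 24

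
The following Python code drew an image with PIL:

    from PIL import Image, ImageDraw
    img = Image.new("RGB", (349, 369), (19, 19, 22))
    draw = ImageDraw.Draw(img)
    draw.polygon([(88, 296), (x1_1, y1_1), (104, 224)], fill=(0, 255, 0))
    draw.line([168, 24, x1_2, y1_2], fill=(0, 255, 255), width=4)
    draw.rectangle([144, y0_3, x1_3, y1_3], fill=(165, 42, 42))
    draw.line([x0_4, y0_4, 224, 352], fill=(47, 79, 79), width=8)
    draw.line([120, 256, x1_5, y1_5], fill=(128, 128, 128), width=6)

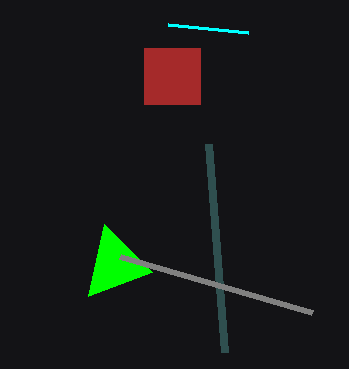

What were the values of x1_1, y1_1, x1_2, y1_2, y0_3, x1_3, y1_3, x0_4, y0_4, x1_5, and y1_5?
x1_1 = 152; y1_1 = 272; x1_2 = 248; y1_2 = 32; y0_3 = 48; x1_3 = 200; y1_3 = 104; x0_4 = 208; y0_4 = 144; x1_5 = 312; y1_5 = 312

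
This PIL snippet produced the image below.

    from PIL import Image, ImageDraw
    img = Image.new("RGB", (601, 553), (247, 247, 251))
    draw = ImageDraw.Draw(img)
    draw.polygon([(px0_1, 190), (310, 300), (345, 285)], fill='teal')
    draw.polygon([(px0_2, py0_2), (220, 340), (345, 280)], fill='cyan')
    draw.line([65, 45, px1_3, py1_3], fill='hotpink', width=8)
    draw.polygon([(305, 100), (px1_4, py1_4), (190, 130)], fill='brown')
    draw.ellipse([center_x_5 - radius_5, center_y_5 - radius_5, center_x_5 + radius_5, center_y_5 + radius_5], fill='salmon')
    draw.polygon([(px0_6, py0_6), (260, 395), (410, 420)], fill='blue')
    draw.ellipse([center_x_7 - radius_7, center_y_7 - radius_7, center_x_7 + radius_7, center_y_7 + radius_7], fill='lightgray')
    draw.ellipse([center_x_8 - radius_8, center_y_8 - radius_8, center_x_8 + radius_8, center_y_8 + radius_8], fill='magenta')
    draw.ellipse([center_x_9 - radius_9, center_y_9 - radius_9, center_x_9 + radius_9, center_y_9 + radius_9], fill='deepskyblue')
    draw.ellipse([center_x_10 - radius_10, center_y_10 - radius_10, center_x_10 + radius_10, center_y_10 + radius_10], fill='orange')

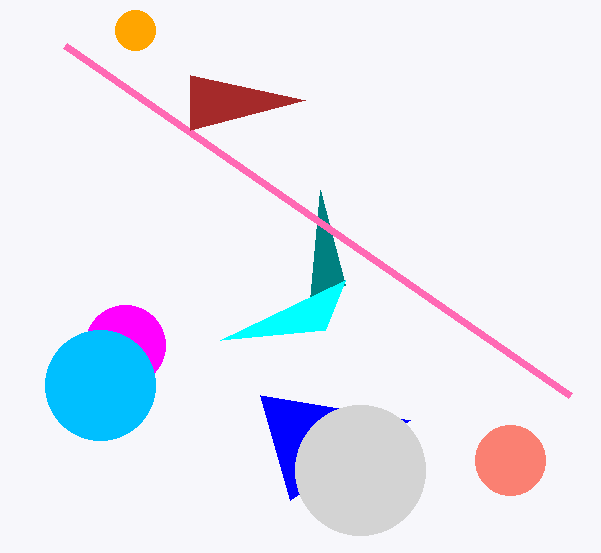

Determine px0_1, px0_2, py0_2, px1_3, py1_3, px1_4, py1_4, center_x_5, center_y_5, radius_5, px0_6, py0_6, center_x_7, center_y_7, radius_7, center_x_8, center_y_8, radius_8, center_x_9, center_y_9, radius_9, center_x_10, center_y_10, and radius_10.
px0_1 = 320
px0_2 = 325
py0_2 = 330
px1_3 = 570
py1_3 = 395
px1_4 = 190
py1_4 = 75
center_x_5 = 510
center_y_5 = 460
radius_5 = 35
px0_6 = 290
py0_6 = 500
center_x_7 = 360
center_y_7 = 470
radius_7 = 65
center_x_8 = 125
center_y_8 = 345
radius_8 = 40
center_x_9 = 100
center_y_9 = 385
radius_9 = 55
center_x_10 = 135
center_y_10 = 30
radius_10 = 20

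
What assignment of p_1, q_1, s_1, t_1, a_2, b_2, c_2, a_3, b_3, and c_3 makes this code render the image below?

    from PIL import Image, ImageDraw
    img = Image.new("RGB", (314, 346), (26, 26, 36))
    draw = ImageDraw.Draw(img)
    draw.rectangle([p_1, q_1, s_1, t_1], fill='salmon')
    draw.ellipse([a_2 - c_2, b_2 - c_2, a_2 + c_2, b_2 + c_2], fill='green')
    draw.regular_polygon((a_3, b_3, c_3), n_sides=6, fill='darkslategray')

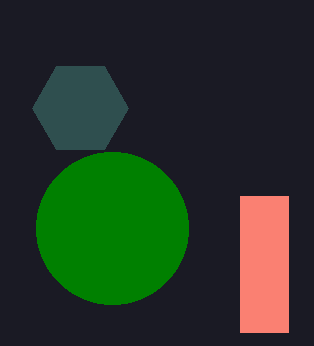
p_1 = 240, q_1 = 196, s_1 = 288, t_1 = 332, a_2 = 112, b_2 = 228, c_2 = 76, a_3 = 80, b_3 = 108, c_3 = 48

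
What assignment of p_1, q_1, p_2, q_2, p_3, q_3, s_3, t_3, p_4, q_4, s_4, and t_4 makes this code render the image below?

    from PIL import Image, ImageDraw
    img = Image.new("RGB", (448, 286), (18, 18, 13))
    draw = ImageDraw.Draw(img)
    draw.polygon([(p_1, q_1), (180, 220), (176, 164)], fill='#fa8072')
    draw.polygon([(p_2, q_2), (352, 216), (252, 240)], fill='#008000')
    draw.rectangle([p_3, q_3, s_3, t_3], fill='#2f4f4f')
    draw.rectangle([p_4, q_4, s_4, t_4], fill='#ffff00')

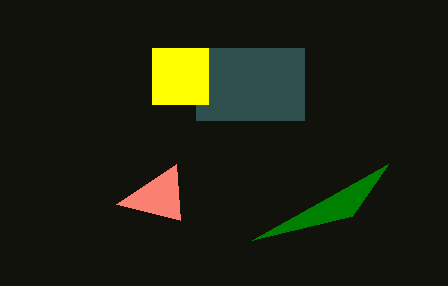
p_1 = 116, q_1 = 204, p_2 = 388, q_2 = 164, p_3 = 196, q_3 = 48, s_3 = 304, t_3 = 120, p_4 = 152, q_4 = 48, s_4 = 208, t_4 = 104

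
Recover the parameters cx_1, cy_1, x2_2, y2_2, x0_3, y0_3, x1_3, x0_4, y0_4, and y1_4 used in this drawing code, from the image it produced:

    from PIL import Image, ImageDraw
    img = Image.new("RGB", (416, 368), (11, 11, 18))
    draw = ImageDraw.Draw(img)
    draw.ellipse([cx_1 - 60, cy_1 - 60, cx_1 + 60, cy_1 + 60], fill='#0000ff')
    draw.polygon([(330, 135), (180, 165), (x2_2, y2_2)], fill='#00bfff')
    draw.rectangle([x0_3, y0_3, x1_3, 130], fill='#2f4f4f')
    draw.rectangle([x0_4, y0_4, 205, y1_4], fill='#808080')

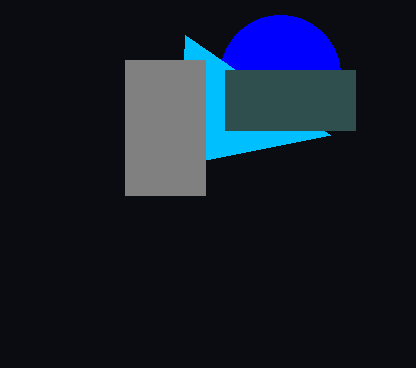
cx_1 = 280
cy_1 = 75
x2_2 = 185
y2_2 = 35
x0_3 = 225
y0_3 = 70
x1_3 = 355
x0_4 = 125
y0_4 = 60
y1_4 = 195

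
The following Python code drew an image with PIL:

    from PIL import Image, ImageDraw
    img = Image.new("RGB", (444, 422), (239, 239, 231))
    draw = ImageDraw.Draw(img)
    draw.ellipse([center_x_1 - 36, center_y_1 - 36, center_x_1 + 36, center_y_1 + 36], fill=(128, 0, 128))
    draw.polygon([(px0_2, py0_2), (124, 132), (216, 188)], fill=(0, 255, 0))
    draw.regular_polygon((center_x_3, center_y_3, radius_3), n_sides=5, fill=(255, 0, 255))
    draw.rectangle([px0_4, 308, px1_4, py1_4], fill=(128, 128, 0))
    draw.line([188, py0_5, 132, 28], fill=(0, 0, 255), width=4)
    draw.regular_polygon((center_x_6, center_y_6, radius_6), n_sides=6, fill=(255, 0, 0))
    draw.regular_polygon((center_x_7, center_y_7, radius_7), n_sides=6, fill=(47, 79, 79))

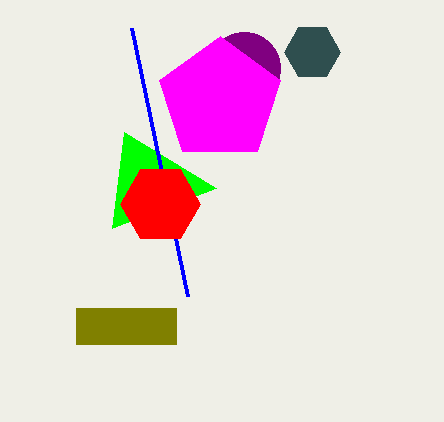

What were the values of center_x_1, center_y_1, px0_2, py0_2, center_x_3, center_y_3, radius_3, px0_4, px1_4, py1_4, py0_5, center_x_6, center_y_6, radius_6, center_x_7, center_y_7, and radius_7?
center_x_1 = 244, center_y_1 = 68, px0_2 = 112, py0_2 = 228, center_x_3 = 220, center_y_3 = 100, radius_3 = 64, px0_4 = 76, px1_4 = 176, py1_4 = 344, py0_5 = 296, center_x_6 = 160, center_y_6 = 204, radius_6 = 40, center_x_7 = 312, center_y_7 = 52, radius_7 = 28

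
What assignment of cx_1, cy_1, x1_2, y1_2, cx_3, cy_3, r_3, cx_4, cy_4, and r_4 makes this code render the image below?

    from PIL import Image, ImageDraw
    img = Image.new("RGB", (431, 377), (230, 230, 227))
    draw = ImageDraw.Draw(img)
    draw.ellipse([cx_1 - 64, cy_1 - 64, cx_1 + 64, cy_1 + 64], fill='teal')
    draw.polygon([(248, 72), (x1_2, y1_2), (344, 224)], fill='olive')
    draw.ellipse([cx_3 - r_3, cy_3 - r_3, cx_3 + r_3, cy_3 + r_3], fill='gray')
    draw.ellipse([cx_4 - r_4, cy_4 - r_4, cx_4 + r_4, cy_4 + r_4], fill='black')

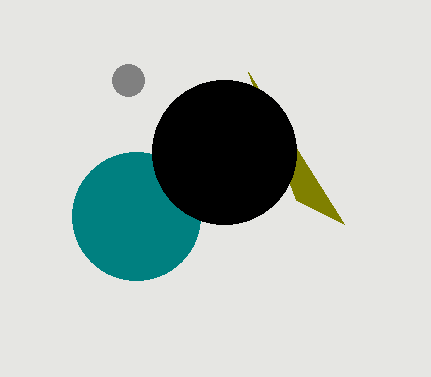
cx_1 = 136
cy_1 = 216
x1_2 = 296
y1_2 = 200
cx_3 = 128
cy_3 = 80
r_3 = 16
cx_4 = 224
cy_4 = 152
r_4 = 72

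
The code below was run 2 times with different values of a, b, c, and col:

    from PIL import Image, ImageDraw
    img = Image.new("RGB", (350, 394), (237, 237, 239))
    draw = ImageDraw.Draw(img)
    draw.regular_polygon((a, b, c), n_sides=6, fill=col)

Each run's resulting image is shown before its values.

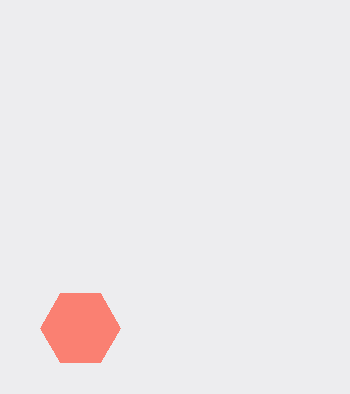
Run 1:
a = 80
b = 328
c = 40
col = 'salmon'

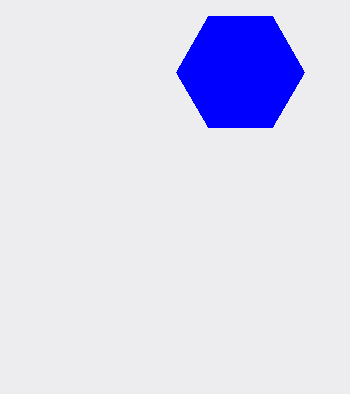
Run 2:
a = 240, b = 72, c = 64, col = 'blue'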